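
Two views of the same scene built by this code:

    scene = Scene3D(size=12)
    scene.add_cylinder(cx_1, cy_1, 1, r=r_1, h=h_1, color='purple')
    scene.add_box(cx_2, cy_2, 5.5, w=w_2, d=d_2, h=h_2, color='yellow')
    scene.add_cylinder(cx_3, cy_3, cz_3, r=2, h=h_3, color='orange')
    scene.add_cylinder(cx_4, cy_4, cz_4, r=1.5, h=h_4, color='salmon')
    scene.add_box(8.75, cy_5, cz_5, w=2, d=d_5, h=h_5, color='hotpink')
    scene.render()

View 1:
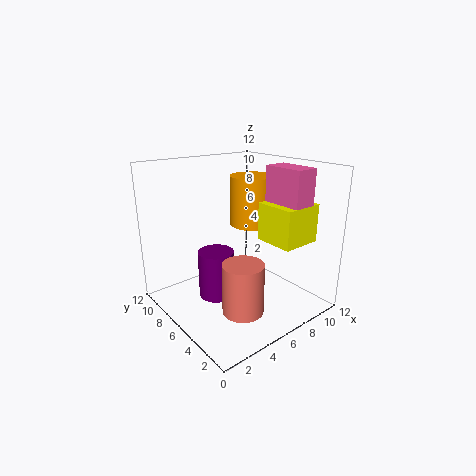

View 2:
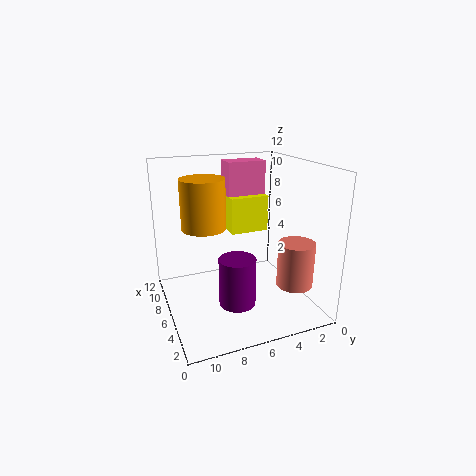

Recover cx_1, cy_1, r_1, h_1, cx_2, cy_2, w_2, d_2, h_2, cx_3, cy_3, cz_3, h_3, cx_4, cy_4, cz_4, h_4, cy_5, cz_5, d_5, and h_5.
cx_1 = 4.25, cy_1 = 6.75, r_1 = 1.5, h_1 = 4, cx_2 = 8, cy_2 = 2.25, w_2 = 3.5, d_2 = 3.5, h_2 = 3.25, cx_3 = 9.25, cy_3 = 8, cz_3 = 6, h_3 = 4.5, cx_4 = 3.25, cy_4 = 2, cz_4 = 2.25, h_4 = 3.75, cy_5 = 2.25, cz_5 = 7.5, d_5 = 3.5, h_5 = 4.25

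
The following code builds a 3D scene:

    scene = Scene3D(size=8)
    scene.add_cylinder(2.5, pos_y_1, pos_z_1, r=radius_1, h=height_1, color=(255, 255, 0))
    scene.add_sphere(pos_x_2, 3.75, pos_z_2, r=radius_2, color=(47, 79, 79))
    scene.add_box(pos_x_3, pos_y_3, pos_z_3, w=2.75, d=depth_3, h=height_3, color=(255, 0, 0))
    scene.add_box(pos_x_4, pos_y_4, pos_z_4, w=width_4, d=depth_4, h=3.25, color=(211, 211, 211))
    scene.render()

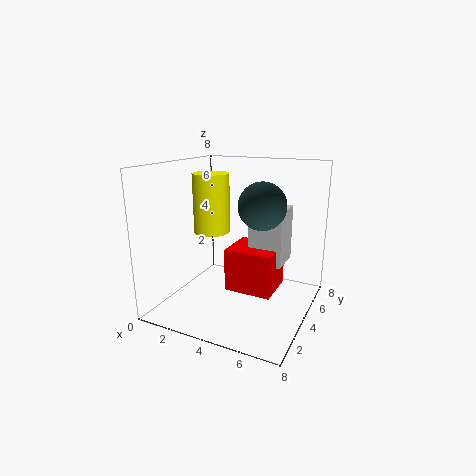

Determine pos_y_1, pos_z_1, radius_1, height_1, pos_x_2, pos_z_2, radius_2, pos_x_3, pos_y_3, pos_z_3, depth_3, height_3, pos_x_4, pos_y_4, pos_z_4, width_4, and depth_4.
pos_y_1 = 3.75, pos_z_1 = 4.25, radius_1 = 1, height_1 = 3.25, pos_x_2 = 5.5, pos_z_2 = 6, radius_2 = 1.25, pos_x_3 = 3.25, pos_y_3 = 3.75, pos_z_3 = 0.75, depth_3 = 2.5, height_3 = 2.5, pos_x_4 = 4.25, pos_y_4 = 4.75, pos_z_4 = 2.25, width_4 = 2, depth_4 = 2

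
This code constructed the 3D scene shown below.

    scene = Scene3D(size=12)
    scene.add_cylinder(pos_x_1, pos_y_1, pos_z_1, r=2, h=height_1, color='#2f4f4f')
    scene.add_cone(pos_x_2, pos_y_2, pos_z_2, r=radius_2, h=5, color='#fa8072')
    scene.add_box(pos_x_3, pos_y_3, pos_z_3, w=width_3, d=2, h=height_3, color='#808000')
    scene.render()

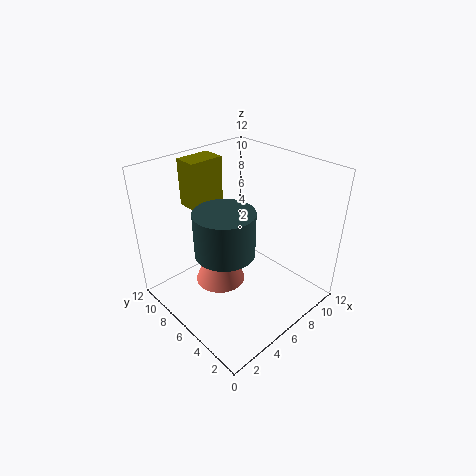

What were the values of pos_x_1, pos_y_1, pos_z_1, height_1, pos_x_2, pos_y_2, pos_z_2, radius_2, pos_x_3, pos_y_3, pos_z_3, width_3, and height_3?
pos_x_1 = 2; pos_y_1 = 3; pos_z_1 = 8; height_1 = 3; pos_x_2 = 4; pos_y_2 = 6; pos_z_2 = 3; radius_2 = 2; pos_x_3 = 4; pos_y_3 = 9; pos_z_3 = 8; width_3 = 3; height_3 = 4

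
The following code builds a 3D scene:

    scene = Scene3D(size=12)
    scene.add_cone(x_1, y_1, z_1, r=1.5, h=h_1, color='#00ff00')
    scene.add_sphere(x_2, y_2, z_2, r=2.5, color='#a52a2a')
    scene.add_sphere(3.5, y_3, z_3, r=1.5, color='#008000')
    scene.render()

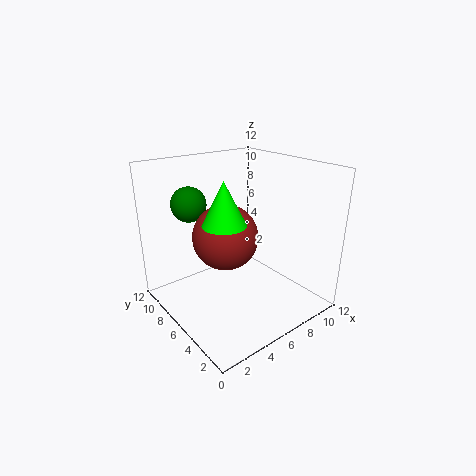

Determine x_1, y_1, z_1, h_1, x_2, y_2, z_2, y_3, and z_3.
x_1 = 2.5; y_1 = 3; z_1 = 9; h_1 = 3; x_2 = 4; y_2 = 5; z_2 = 7; y_3 = 9.5; z_3 = 8.5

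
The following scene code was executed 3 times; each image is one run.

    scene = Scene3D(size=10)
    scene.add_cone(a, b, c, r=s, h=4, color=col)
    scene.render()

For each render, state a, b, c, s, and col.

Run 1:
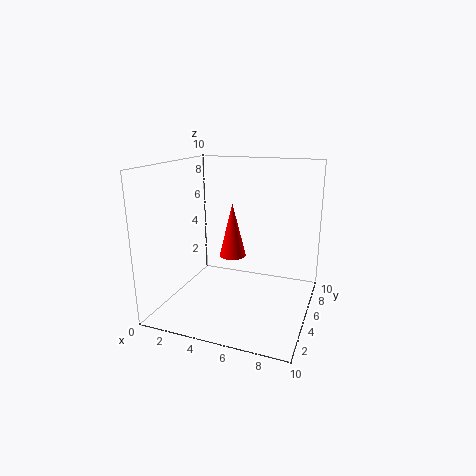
a = 4; b = 6.5; c = 3; s = 1; col = 'red'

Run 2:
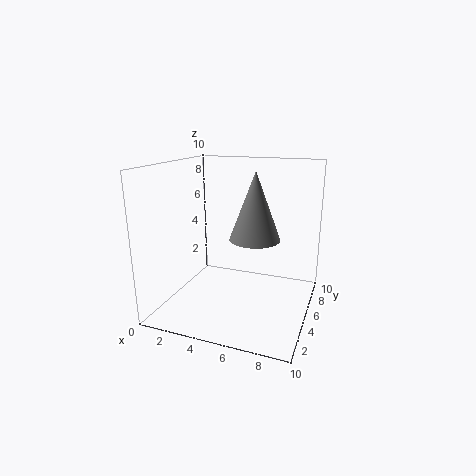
a = 7; b = 2.5; c = 6; s = 1.5; col = 'gray'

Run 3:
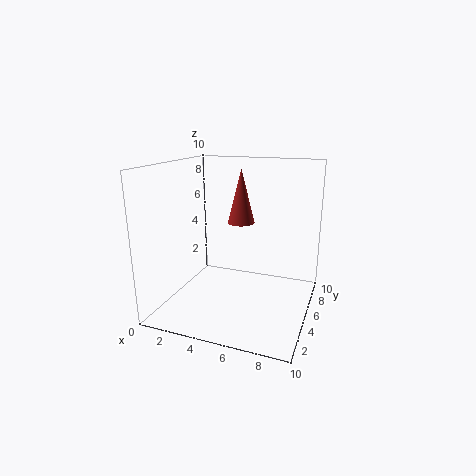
a = 4.5; b = 7; c = 5.5; s = 1; col = 'brown'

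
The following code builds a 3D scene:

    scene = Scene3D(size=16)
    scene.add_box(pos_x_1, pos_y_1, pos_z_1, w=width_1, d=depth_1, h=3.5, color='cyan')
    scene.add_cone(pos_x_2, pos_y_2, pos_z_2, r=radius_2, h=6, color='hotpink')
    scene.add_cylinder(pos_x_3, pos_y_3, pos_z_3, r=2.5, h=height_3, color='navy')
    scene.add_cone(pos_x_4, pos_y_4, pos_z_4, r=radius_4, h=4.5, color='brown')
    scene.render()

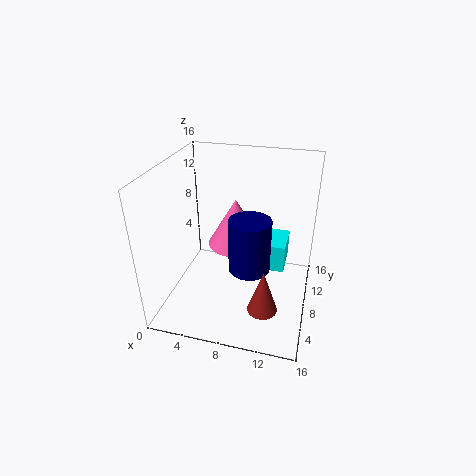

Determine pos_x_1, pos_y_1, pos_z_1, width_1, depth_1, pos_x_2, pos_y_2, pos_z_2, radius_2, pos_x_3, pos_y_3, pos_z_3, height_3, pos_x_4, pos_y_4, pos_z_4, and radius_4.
pos_x_1 = 9, pos_y_1 = 11, pos_z_1 = 2, width_1 = 4, depth_1 = 4.5, pos_x_2 = 6.5, pos_y_2 = 12.5, pos_z_2 = 4.5, radius_2 = 3.5, pos_x_3 = 9, pos_y_3 = 9.5, pos_z_3 = 3, height_3 = 6.5, pos_x_4 = 12, pos_y_4 = 2.5, pos_z_4 = 3.5, radius_4 = 1.5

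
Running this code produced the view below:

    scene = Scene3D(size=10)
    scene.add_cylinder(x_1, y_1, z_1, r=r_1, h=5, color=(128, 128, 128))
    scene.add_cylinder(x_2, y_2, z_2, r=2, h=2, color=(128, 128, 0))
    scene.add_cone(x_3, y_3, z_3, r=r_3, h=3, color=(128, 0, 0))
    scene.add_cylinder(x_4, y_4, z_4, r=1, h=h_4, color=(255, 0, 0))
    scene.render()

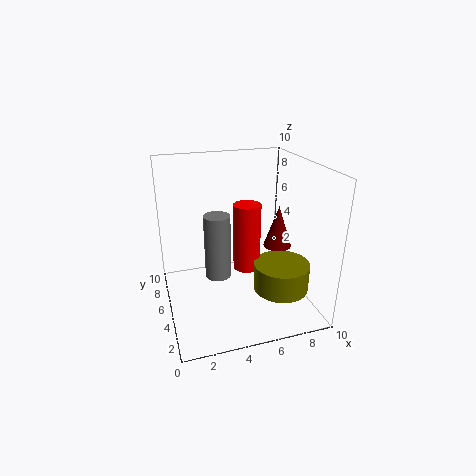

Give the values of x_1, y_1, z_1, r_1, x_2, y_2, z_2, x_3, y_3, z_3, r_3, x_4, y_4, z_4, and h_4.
x_1 = 4; y_1 = 7; z_1 = 1; r_1 = 1; x_2 = 8; y_2 = 4; z_2 = 1; x_3 = 8; y_3 = 5; z_3 = 4; r_3 = 1; x_4 = 6; y_4 = 6; z_4 = 2; h_4 = 5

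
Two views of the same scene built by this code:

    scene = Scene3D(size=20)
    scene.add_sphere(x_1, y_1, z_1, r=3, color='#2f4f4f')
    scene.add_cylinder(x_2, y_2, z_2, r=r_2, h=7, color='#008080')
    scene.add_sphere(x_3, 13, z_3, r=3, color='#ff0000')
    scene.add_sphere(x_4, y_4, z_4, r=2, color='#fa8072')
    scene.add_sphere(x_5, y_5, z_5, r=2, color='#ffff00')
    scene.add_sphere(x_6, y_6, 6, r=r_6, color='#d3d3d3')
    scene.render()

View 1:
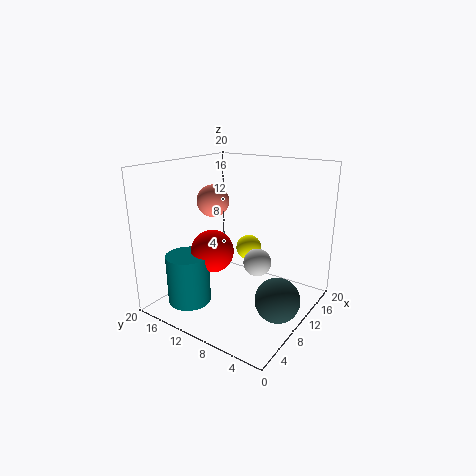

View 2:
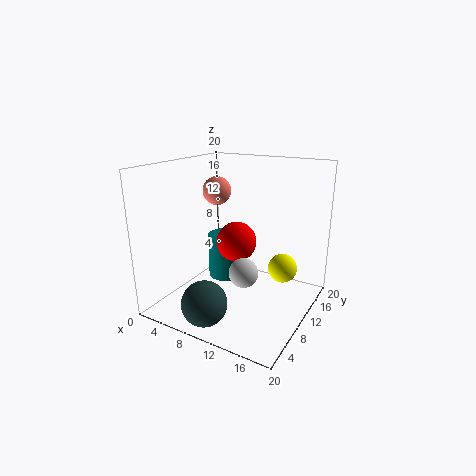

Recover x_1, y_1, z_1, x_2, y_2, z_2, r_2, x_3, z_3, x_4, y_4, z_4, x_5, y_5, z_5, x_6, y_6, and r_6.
x_1 = 9, y_1 = 3, z_1 = 3, x_2 = 5, y_2 = 15, z_2 = 1, r_2 = 3, x_3 = 8, z_3 = 8, x_4 = 6, y_4 = 11, z_4 = 16, x_5 = 16, y_5 = 12, z_5 = 6, x_6 = 12, y_6 = 8, r_6 = 2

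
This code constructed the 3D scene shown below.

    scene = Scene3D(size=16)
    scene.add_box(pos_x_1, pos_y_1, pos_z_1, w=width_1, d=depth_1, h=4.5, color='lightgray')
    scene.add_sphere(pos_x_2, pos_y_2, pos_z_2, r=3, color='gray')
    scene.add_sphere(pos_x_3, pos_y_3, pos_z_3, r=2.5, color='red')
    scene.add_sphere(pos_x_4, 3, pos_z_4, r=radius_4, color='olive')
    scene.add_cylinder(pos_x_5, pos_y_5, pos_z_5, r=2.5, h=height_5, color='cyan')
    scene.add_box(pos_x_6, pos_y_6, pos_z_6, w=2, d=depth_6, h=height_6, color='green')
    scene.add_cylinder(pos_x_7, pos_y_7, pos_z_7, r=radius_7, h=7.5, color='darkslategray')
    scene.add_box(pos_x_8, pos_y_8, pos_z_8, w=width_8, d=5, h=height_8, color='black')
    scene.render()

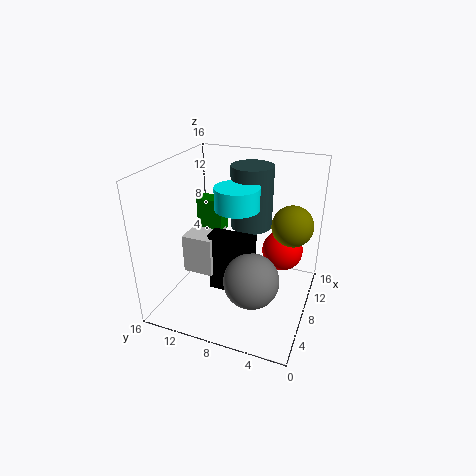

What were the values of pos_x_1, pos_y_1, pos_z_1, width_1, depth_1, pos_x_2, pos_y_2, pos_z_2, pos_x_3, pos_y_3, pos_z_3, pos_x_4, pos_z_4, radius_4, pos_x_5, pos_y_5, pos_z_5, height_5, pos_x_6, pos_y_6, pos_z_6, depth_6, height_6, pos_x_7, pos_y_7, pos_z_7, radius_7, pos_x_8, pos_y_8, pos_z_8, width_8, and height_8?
pos_x_1 = 6
pos_y_1 = 10.5
pos_z_1 = 3.5
width_1 = 4.5
depth_1 = 3.5
pos_x_2 = 5.5
pos_y_2 = 5.5
pos_z_2 = 4.5
pos_x_3 = 13
pos_y_3 = 4
pos_z_3 = 4.5
pos_x_4 = 13
pos_z_4 = 8
radius_4 = 2.5
pos_x_5 = 9
pos_y_5 = 8.5
pos_z_5 = 11
height_5 = 2.5
pos_x_6 = 9
pos_y_6 = 10.5
pos_z_6 = 7.5
depth_6 = 3
height_6 = 4
pos_x_7 = 12.5
pos_y_7 = 8
pos_z_7 = 7.5
radius_7 = 2.5
pos_x_8 = 6.5
pos_y_8 = 6
pos_z_8 = 1.5
width_8 = 2
height_8 = 7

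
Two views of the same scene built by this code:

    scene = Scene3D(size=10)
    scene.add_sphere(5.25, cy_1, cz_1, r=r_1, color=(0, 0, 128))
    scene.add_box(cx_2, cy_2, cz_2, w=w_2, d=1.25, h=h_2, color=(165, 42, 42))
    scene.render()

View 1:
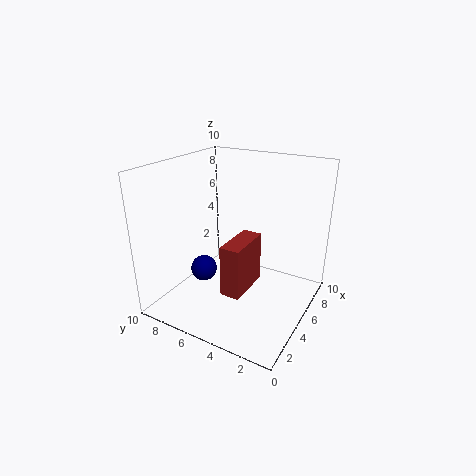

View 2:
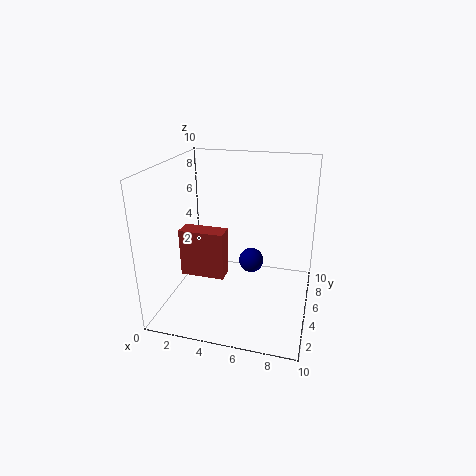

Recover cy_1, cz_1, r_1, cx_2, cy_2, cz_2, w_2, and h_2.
cy_1 = 8.25
cz_1 = 1.5
r_1 = 1
cx_2 = 1.5
cy_2 = 3
cz_2 = 2.75
w_2 = 3
h_2 = 3.25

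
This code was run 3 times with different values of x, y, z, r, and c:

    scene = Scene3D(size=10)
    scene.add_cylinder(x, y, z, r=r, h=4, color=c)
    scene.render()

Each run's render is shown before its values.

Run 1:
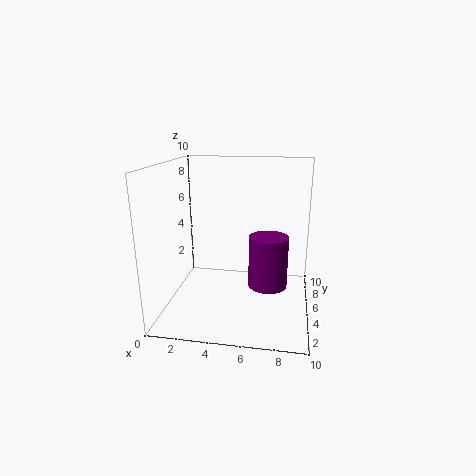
x = 7; y = 7; z = 0.5; r = 1.5; c = 'purple'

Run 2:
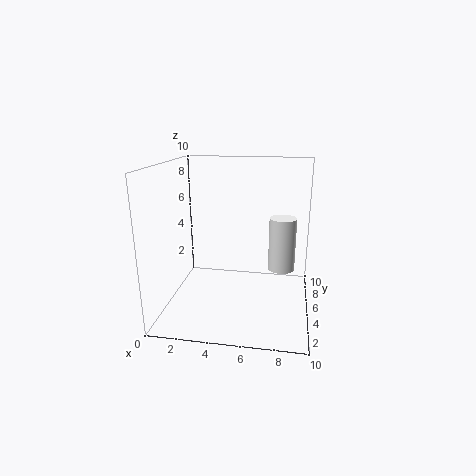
x = 8; y = 7; z = 2; r = 1; c = 'white'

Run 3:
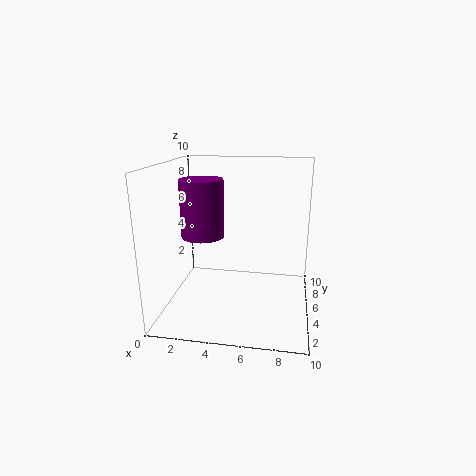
x = 2.5; y = 5; z = 5; r = 1.5; c = 'purple'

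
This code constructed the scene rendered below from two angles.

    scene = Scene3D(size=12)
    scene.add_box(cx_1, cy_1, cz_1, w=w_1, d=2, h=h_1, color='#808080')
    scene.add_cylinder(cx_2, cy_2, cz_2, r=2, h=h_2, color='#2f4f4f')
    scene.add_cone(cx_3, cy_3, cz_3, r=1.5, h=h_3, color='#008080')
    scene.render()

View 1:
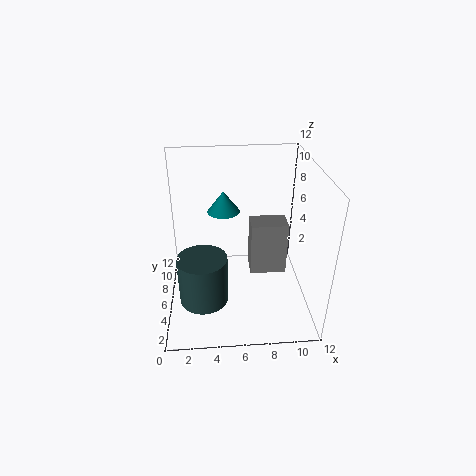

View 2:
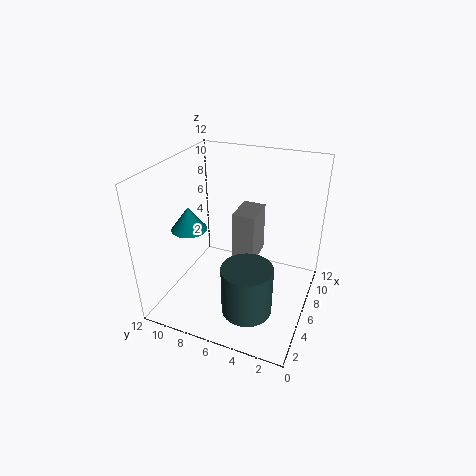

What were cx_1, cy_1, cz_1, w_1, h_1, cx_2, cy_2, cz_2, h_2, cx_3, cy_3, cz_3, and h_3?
cx_1 = 7, cy_1 = 5, cz_1 = 3, w_1 = 3, h_1 = 4.5, cx_2 = 3, cy_2 = 4, cz_2 = 1.5, h_2 = 4, cx_3 = 5, cy_3 = 10, cz_3 = 6.5, h_3 = 2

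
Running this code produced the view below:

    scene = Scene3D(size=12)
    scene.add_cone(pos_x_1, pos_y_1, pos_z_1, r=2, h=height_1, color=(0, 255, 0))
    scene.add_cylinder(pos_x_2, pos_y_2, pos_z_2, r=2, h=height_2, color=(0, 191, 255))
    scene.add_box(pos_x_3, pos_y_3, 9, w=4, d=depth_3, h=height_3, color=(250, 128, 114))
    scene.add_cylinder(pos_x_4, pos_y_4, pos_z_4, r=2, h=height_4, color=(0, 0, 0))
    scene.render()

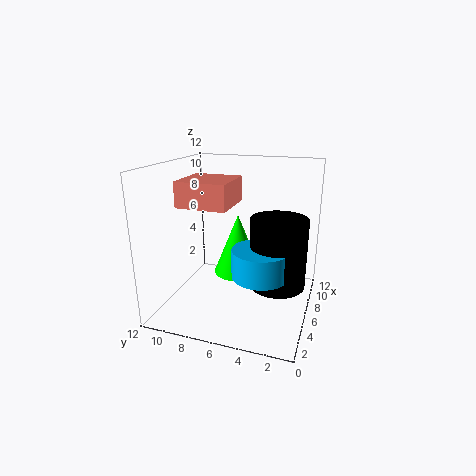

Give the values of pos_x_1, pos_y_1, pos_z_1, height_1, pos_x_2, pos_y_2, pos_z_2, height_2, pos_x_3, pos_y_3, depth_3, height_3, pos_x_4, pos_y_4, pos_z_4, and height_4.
pos_x_1 = 6, pos_y_1 = 6, pos_z_1 = 3, height_1 = 5, pos_x_2 = 2, pos_y_2 = 3, pos_z_2 = 5, height_2 = 2, pos_x_3 = 3, pos_y_3 = 6, depth_3 = 4, height_3 = 2, pos_x_4 = 3, pos_y_4 = 2, pos_z_4 = 4, height_4 = 5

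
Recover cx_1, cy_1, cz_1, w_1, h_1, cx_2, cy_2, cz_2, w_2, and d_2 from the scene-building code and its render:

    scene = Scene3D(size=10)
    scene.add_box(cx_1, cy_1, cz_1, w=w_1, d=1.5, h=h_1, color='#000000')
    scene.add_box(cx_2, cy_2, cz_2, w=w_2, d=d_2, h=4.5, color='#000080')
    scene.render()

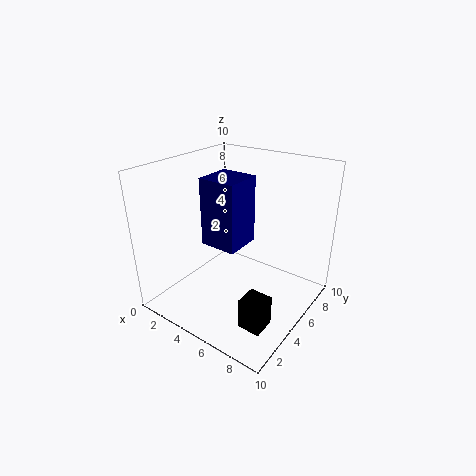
cx_1 = 7.5
cy_1 = 1.5
cz_1 = 1
w_1 = 1.5
h_1 = 2
cx_2 = 3.5
cy_2 = 3
cz_2 = 5
w_2 = 2.5
d_2 = 2.5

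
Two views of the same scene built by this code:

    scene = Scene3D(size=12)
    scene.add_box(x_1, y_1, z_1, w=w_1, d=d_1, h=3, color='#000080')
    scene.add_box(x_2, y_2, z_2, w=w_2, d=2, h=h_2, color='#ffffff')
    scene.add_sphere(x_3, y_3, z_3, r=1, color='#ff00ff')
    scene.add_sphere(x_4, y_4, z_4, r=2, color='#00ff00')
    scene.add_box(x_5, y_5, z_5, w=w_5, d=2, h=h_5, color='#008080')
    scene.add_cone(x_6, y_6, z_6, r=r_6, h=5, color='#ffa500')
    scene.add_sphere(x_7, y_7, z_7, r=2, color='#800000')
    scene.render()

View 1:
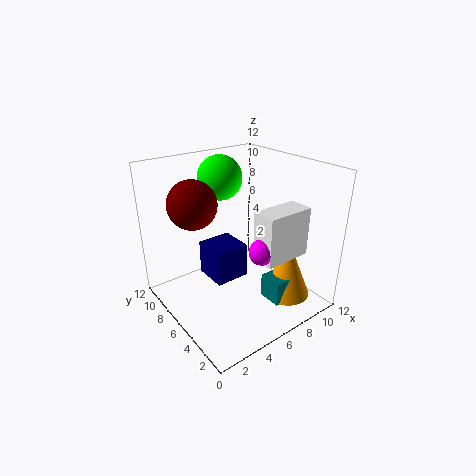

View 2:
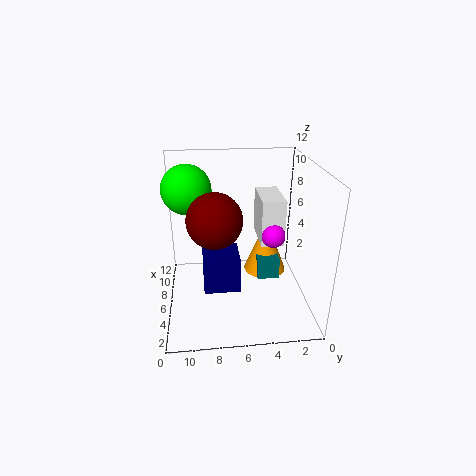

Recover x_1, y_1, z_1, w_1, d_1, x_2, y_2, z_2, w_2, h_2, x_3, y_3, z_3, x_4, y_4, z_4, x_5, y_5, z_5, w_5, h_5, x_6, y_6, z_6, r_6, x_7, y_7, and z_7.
x_1 = 4; y_1 = 6; z_1 = 2; w_1 = 3; d_1 = 3; x_2 = 6; y_2 = 2; z_2 = 5; w_2 = 4; h_2 = 4; x_3 = 6; y_3 = 3; z_3 = 6; x_4 = 7; y_4 = 10; z_4 = 10; x_5 = 7; y_5 = 2; z_5 = 1; w_5 = 2; h_5 = 2; x_6 = 9; y_6 = 3; z_6 = 1; r_6 = 2; x_7 = 3; y_7 = 8; z_7 = 9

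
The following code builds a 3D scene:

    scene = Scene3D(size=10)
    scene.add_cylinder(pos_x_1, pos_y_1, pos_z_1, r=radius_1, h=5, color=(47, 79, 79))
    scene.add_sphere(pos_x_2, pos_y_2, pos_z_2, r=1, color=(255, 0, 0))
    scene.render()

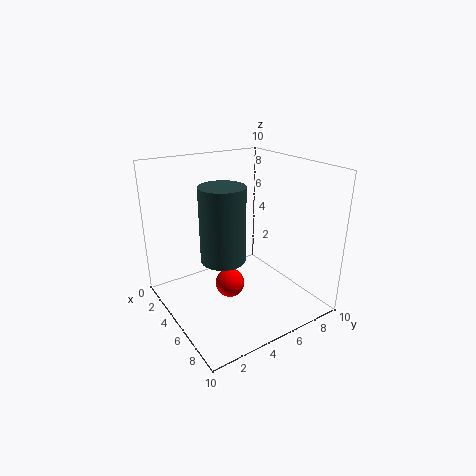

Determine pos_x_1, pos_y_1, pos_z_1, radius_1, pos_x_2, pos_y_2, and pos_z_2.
pos_x_1 = 5.5, pos_y_1 = 3.5, pos_z_1 = 4, radius_1 = 1.5, pos_x_2 = 5.5, pos_y_2 = 4, pos_z_2 = 2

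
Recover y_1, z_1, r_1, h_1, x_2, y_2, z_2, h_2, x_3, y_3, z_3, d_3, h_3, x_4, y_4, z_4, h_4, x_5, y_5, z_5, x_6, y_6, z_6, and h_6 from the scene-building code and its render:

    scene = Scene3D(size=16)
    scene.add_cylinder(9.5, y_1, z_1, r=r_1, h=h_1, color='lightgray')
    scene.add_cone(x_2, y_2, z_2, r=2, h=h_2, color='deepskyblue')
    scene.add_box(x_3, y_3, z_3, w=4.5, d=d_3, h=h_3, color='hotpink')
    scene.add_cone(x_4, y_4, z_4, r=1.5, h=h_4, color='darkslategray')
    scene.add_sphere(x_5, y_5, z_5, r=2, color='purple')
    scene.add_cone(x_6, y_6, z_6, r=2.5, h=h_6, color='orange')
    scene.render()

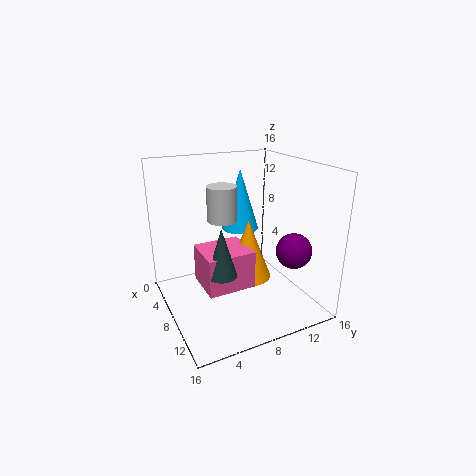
y_1 = 5.5, z_1 = 11, r_1 = 1.5, h_1 = 3.5, x_2 = 7.5, y_2 = 8.5, z_2 = 9, h_2 = 6.5, x_3 = 7.5, y_3 = 3, z_3 = 4, d_3 = 5, h_3 = 4, x_4 = 11.5, y_4 = 4.5, z_4 = 6, h_4 = 5, x_5 = 11, y_5 = 13.5, z_5 = 6.5, x_6 = 9.5, y_6 = 8.5, z_6 = 4, h_6 = 6.5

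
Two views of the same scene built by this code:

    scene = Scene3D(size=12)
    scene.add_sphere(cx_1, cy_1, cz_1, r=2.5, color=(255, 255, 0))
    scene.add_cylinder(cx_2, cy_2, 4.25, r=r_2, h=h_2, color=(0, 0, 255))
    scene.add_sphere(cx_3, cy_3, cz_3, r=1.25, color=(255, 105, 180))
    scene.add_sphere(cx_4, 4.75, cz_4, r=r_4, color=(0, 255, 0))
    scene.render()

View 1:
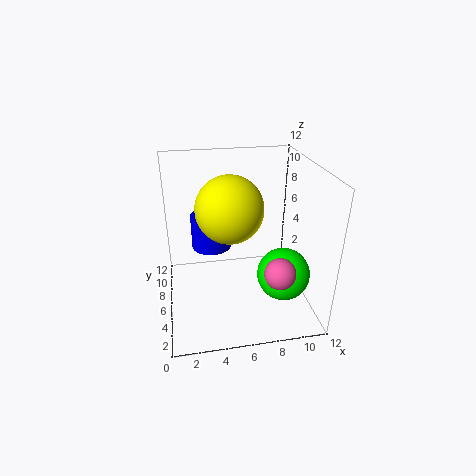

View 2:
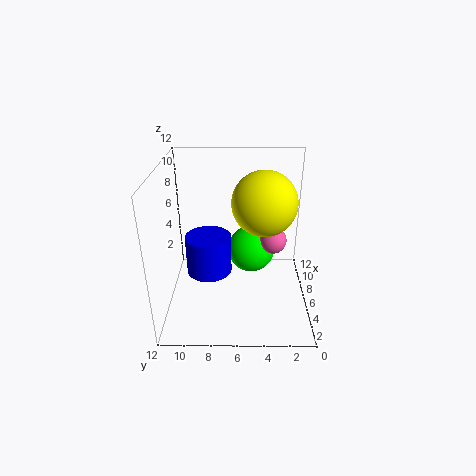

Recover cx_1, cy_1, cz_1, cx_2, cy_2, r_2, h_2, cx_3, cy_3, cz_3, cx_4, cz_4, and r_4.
cx_1 = 5
cy_1 = 4
cz_1 = 9.5
cx_2 = 4
cy_2 = 8.25
r_2 = 1.75
h_2 = 3
cx_3 = 8.75
cy_3 = 2.75
cz_3 = 4.25
cx_4 = 9.75
cz_4 = 2.75
r_4 = 2.25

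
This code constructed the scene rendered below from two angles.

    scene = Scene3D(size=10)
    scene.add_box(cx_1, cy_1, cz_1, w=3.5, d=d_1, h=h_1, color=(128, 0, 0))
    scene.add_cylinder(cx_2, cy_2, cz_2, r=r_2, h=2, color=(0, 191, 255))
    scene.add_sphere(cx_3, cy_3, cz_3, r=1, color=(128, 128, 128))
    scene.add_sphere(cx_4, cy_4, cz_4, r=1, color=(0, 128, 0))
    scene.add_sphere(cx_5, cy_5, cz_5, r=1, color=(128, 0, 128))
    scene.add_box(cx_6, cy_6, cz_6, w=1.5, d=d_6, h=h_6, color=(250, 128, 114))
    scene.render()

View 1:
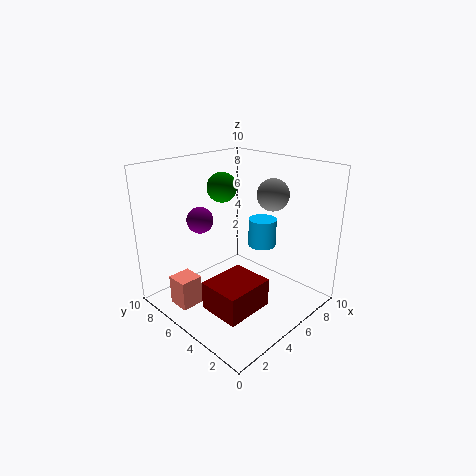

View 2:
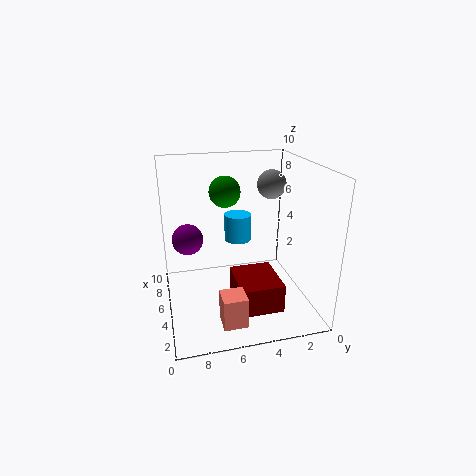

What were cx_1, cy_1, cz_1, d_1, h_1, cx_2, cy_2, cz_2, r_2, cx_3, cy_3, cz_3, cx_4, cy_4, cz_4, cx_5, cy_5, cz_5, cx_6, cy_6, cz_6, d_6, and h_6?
cx_1 = 2
cy_1 = 2.5
cz_1 = 0.5
d_1 = 3
h_1 = 2
cx_2 = 7
cy_2 = 4.5
cz_2 = 4
r_2 = 1
cx_3 = 5.5
cy_3 = 2.5
cz_3 = 8.5
cx_4 = 4.5
cy_4 = 6
cz_4 = 8.5
cx_5 = 4.5
cy_5 = 8.5
cz_5 = 5.5
cx_6 = 0.5
cy_6 = 5.5
cz_6 = 1
d_6 = 1.5
h_6 = 2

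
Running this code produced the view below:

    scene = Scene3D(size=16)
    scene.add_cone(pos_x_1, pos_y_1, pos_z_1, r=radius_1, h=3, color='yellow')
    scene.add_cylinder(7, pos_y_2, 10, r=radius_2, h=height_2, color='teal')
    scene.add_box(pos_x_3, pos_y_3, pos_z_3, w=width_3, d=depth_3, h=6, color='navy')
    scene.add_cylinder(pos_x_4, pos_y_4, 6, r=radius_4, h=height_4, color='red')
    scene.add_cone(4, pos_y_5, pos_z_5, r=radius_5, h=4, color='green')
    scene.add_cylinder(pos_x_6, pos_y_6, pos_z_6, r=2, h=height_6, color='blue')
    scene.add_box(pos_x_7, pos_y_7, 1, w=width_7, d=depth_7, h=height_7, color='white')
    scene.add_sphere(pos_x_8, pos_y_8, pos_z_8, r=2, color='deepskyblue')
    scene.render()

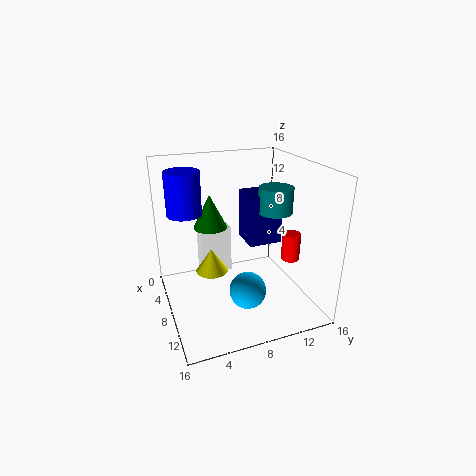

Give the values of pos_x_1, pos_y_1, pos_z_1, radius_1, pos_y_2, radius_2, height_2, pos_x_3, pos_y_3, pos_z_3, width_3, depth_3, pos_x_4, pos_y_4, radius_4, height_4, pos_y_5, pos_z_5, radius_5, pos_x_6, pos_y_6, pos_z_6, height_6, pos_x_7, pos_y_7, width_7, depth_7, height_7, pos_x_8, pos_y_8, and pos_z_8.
pos_x_1 = 4; pos_y_1 = 6; pos_z_1 = 2; radius_1 = 2; pos_y_2 = 13; radius_2 = 2; height_2 = 3; pos_x_3 = 3; pos_y_3 = 10; pos_z_3 = 6; width_3 = 4; depth_3 = 4; pos_x_4 = 11; pos_y_4 = 13; radius_4 = 1; height_4 = 3; pos_y_5 = 6; pos_z_5 = 8; radius_5 = 2; pos_x_6 = 4; pos_y_6 = 3; pos_z_6 = 10; height_6 = 5; pos_x_7 = 1; pos_y_7 = 5; width_7 = 2; depth_7 = 4; height_7 = 6; pos_x_8 = 11; pos_y_8 = 8; pos_z_8 = 3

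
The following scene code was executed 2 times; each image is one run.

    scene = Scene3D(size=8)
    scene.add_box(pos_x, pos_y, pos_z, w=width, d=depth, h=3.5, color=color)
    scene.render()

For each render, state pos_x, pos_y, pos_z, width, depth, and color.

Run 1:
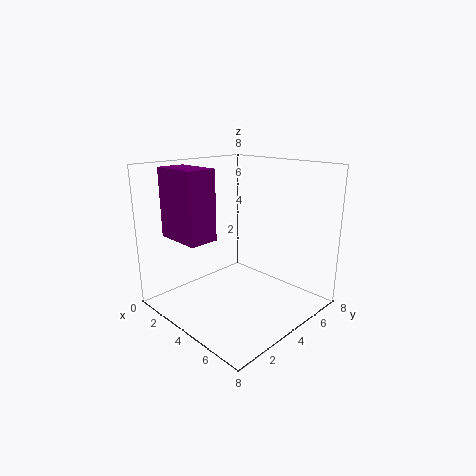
pos_x = 2; pos_y = 0.5; pos_z = 4.5; width = 2.5; depth = 1.5; color = 'purple'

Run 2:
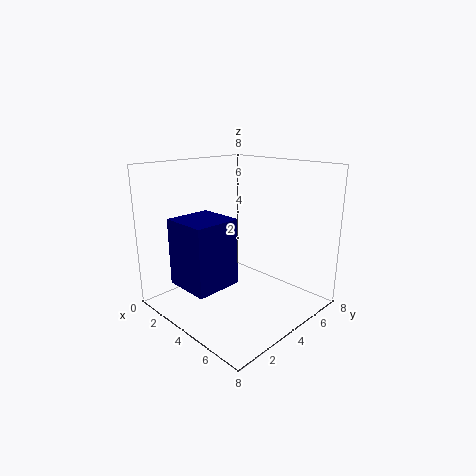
pos_x = 2.5; pos_y = 0.5; pos_z = 2; width = 2.5; depth = 2.5; color = 'navy'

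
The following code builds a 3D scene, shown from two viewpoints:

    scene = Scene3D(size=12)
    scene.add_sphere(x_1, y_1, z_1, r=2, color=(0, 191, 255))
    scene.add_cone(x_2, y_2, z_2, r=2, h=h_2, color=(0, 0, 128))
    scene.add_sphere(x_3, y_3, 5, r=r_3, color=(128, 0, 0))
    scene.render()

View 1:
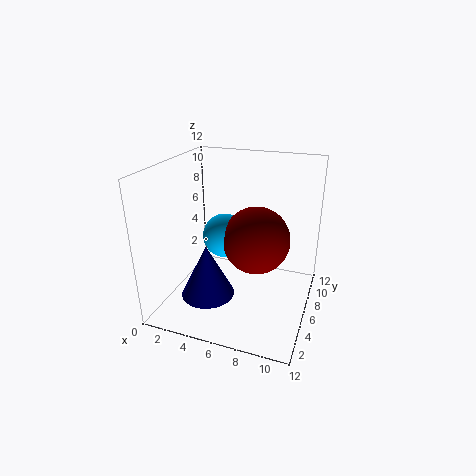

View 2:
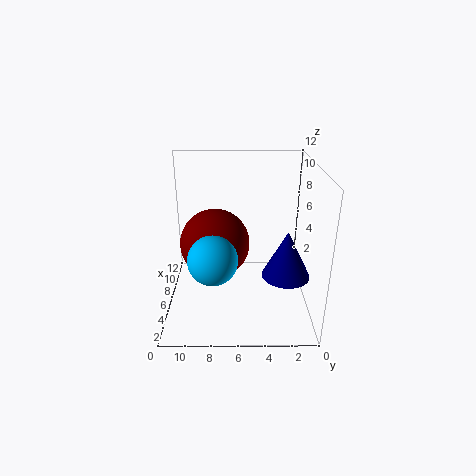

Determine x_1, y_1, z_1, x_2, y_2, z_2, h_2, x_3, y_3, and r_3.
x_1 = 4, y_1 = 8, z_1 = 5, x_2 = 5, y_2 = 2, z_2 = 3, h_2 = 4, x_3 = 7, y_3 = 8, r_3 = 3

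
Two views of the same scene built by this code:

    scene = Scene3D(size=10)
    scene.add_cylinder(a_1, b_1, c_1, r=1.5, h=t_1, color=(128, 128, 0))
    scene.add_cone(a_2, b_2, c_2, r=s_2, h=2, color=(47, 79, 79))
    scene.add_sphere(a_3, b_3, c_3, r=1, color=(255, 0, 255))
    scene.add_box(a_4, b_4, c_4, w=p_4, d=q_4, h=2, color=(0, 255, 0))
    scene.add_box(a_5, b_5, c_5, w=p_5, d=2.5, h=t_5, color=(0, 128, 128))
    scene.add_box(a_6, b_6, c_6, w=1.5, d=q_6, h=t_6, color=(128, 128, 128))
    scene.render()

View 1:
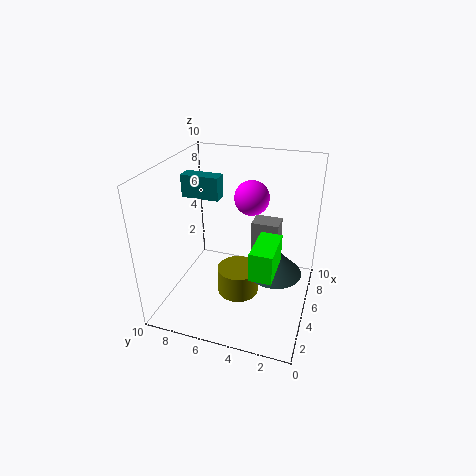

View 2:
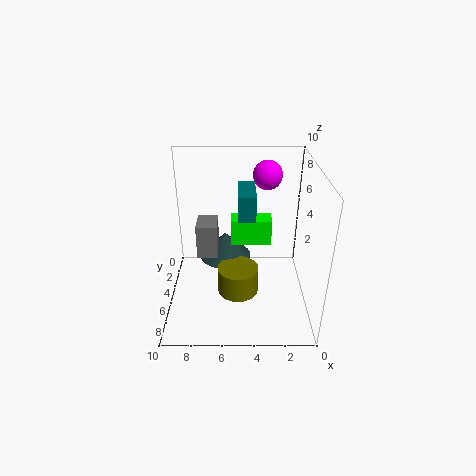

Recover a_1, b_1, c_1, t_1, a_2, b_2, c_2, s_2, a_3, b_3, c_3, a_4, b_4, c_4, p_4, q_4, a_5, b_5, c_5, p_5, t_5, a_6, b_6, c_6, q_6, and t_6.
a_1 = 5
b_1 = 5
c_1 = 0.5
t_1 = 2
a_2 = 6
b_2 = 2.5
c_2 = 2
s_2 = 2
a_3 = 3
b_3 = 3.5
c_3 = 9
a_4 = 2.5
b_4 = 2
c_4 = 3.5
p_4 = 3
q_4 = 1.5
a_5 = 4
b_5 = 6
c_5 = 8
p_5 = 1
t_5 = 1.5
a_6 = 6.5
b_6 = 2.5
c_6 = 3
q_6 = 2
t_6 = 2.5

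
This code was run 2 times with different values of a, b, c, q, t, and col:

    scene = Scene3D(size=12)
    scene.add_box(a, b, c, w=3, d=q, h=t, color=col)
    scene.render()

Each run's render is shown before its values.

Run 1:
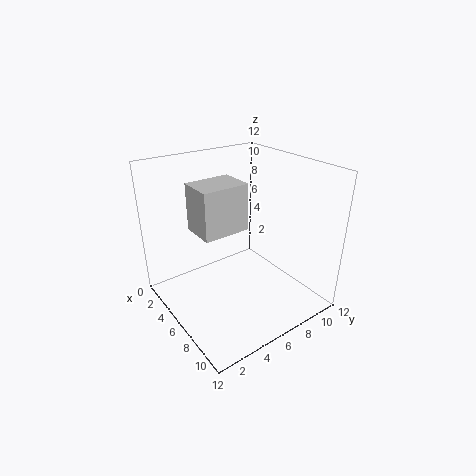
a = 3; b = 3; c = 6.5; q = 4; t = 4; col = 'lightgray'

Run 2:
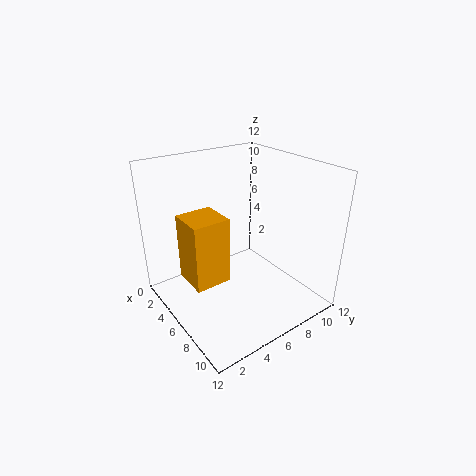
a = 4; b = 1.5; c = 3; q = 3; t = 5.5; col = 'orange'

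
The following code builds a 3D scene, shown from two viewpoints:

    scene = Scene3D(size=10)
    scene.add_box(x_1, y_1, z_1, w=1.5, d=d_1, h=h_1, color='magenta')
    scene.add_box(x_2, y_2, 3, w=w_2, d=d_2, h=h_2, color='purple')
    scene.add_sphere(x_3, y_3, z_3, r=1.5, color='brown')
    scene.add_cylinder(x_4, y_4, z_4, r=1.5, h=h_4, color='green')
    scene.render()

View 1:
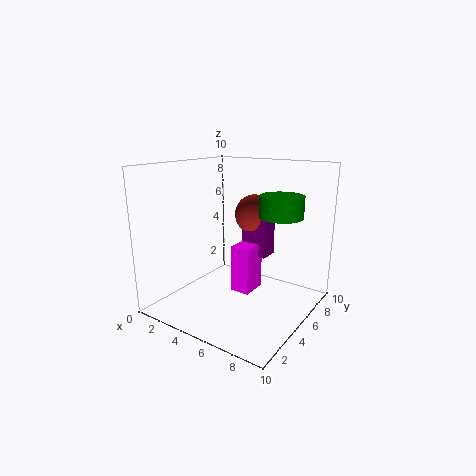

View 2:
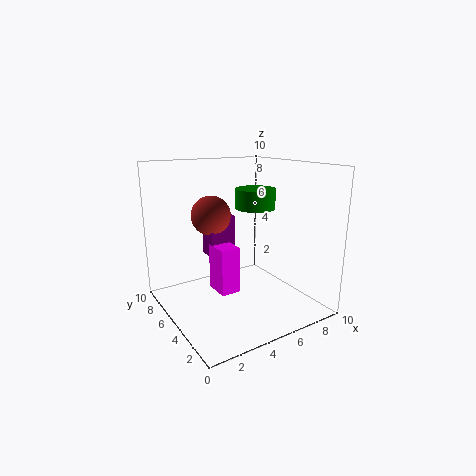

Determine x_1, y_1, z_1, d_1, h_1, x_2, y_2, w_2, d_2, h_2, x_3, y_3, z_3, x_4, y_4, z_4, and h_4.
x_1 = 4
y_1 = 5.5
z_1 = 0.5
d_1 = 2
h_1 = 3.5
x_2 = 4
y_2 = 7
w_2 = 2
d_2 = 1.5
h_2 = 3
x_3 = 4.5
y_3 = 8
z_3 = 6
x_4 = 7.5
y_4 = 6.5
z_4 = 6.5
h_4 = 1.5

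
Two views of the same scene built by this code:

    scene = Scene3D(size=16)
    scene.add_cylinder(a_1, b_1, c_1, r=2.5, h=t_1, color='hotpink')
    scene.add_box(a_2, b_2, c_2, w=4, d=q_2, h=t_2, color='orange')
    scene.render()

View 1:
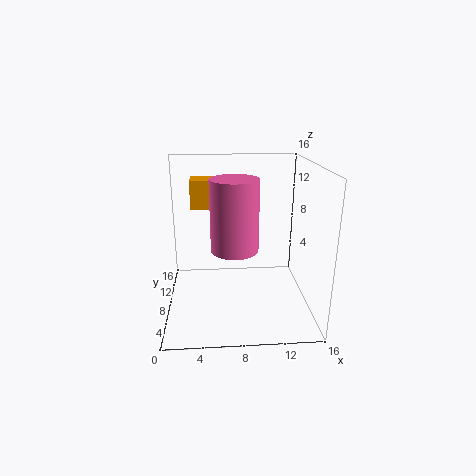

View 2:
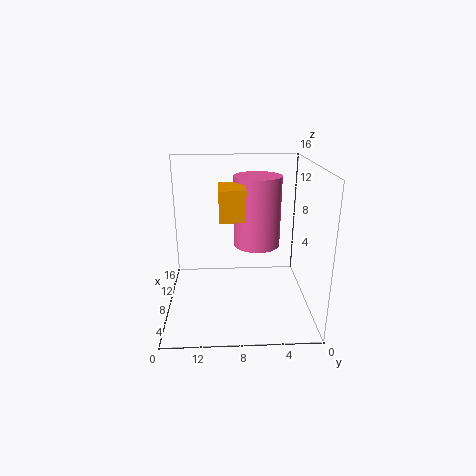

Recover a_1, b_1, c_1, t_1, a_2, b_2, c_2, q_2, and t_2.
a_1 = 7.5; b_1 = 6; c_1 = 7.5; t_1 = 7.5; a_2 = 3; b_2 = 7.5; c_2 = 11.5; q_2 = 2.5; t_2 = 3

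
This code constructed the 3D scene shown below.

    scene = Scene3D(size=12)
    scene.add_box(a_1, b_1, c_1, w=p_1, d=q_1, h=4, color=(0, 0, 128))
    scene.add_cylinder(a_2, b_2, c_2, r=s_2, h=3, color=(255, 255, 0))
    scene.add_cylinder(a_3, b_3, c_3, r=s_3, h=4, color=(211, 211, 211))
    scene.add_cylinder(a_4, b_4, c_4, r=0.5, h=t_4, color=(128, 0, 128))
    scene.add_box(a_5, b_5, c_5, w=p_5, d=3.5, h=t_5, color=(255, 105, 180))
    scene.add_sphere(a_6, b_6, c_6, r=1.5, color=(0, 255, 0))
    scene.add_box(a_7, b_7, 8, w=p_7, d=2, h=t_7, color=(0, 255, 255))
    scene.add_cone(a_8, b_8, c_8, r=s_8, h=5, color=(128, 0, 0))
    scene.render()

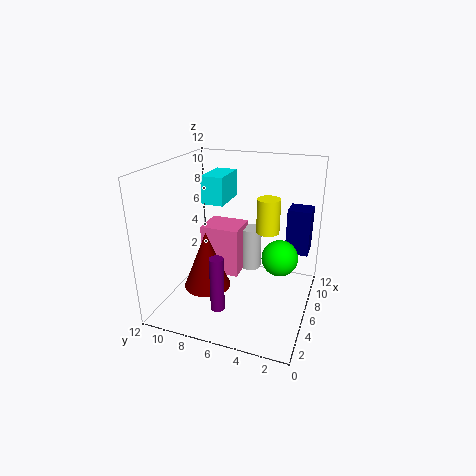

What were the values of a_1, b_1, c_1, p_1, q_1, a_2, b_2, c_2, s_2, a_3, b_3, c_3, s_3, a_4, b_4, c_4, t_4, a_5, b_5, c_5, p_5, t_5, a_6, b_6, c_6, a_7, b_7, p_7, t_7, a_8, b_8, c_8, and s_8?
a_1 = 8.5
b_1 = 0.5
c_1 = 4
p_1 = 2
q_1 = 2
a_2 = 8
b_2 = 4
c_2 = 6
s_2 = 1
a_3 = 9.5
b_3 = 6
c_3 = 1.5
s_3 = 1
a_4 = 0.5
b_4 = 5.5
c_4 = 3
t_4 = 4
a_5 = 7
b_5 = 6.5
c_5 = 1.5
p_5 = 3
t_5 = 4.5
a_6 = 6.5
b_6 = 2.5
c_6 = 4.5
a_7 = 7.5
b_7 = 8
p_7 = 3.5
t_7 = 2.5
a_8 = 5
b_8 = 8.5
c_8 = 1.5
s_8 = 2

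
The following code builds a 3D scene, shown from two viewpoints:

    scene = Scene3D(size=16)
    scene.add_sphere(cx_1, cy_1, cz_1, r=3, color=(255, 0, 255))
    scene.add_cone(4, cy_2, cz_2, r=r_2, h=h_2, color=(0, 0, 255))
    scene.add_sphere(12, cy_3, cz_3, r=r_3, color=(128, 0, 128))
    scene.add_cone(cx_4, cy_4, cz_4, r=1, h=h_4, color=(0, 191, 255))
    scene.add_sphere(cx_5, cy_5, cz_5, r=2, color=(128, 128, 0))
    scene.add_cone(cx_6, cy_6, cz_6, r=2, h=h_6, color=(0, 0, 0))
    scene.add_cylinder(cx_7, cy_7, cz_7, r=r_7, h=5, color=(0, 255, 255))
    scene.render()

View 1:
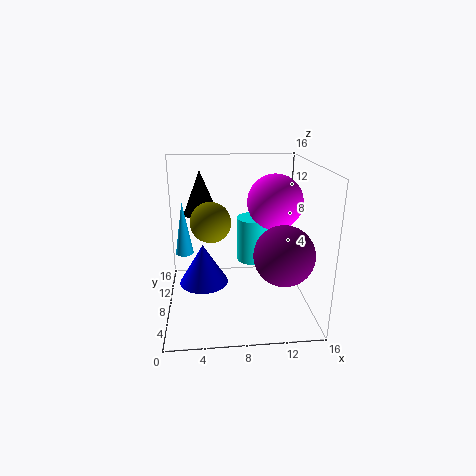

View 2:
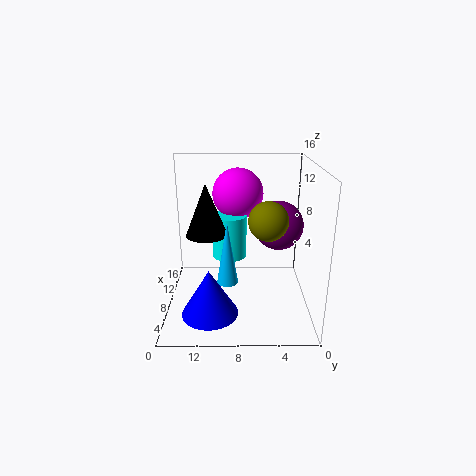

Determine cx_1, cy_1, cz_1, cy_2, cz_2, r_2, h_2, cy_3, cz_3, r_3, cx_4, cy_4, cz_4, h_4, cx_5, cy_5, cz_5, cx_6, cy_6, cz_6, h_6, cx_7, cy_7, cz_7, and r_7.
cx_1 = 12, cy_1 = 8, cz_1 = 12, cy_2 = 11, cz_2 = 1, r_2 = 3, h_2 = 5, cy_3 = 3, cz_3 = 8, r_3 = 3, cx_4 = 2, cy_4 = 9, cz_4 = 6, h_4 = 6, cx_5 = 5, cy_5 = 5, cz_5 = 11, cx_6 = 4, cy_6 = 11, cz_6 = 10, h_6 = 5, cx_7 = 10, cy_7 = 9, cz_7 = 5, r_7 = 2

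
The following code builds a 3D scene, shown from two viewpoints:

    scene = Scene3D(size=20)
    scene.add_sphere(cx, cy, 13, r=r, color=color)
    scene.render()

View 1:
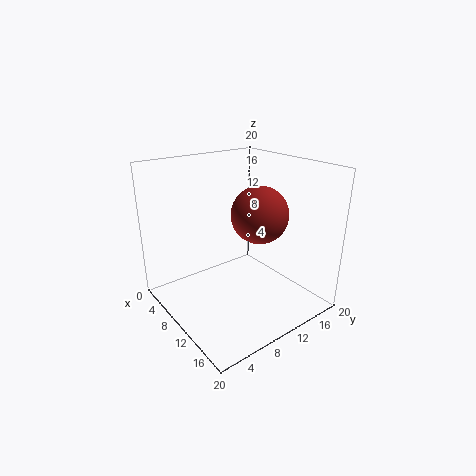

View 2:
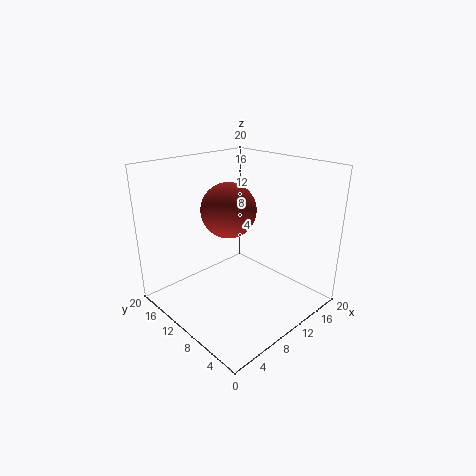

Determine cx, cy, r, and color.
cx = 11
cy = 13
r = 4
color = 'brown'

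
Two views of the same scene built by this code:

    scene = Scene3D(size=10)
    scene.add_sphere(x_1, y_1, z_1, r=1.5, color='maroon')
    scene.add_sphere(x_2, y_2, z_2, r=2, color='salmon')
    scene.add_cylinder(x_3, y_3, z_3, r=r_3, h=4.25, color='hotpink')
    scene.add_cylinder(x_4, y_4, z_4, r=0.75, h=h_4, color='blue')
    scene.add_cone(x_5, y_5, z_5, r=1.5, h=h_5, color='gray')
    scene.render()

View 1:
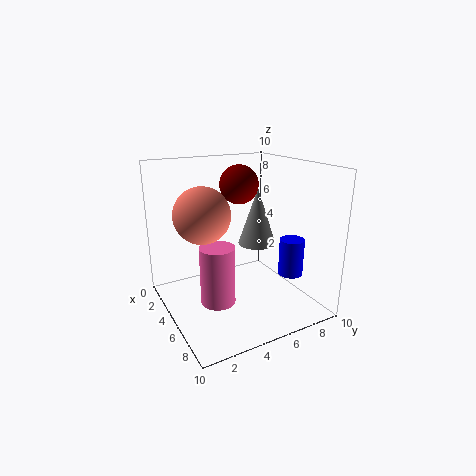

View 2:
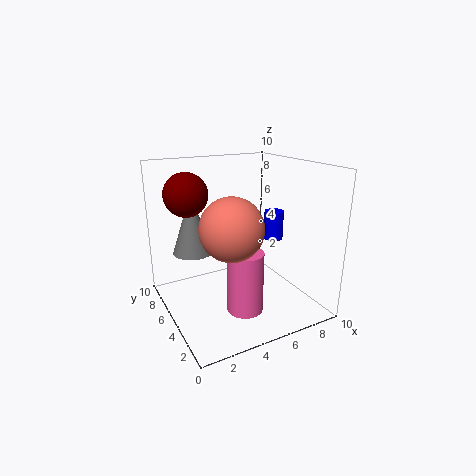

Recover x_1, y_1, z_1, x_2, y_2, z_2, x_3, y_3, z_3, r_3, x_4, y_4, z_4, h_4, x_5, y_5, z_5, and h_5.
x_1 = 2, y_1 = 6.75, z_1 = 8, x_2 = 3.5, y_2 = 3, z_2 = 6.5, x_3 = 4.75, y_3 = 3.5, z_3 = 0.25, r_3 = 1.25, x_4 = 9, y_4 = 6.5, z_4 = 3.75, h_4 = 2.25, x_5 = 2.75, y_5 = 8, z_5 = 3.25, h_5 = 4.5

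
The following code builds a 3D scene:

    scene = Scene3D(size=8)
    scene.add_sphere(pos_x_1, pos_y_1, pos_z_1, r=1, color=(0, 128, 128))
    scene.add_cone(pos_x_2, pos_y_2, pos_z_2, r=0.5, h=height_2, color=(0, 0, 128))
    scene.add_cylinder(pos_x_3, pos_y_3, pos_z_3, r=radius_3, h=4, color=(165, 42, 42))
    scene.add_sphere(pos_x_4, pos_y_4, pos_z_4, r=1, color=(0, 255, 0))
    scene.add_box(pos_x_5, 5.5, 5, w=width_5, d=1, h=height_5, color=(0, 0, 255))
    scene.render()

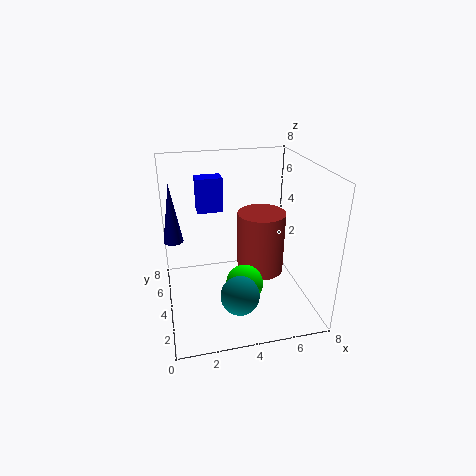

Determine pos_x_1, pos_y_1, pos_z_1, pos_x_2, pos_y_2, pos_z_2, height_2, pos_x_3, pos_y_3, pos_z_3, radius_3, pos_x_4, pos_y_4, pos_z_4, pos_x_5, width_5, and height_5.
pos_x_1 = 3.5, pos_y_1 = 1.5, pos_z_1 = 2, pos_x_2 = 0.5, pos_y_2 = 3.5, pos_z_2 = 4.5, height_2 = 3, pos_x_3 = 6, pos_y_3 = 6, pos_z_3 = 0.5, radius_3 = 1.5, pos_x_4 = 4, pos_y_4 = 2.5, pos_z_4 = 2, pos_x_5 = 2, width_5 = 1.5, height_5 = 2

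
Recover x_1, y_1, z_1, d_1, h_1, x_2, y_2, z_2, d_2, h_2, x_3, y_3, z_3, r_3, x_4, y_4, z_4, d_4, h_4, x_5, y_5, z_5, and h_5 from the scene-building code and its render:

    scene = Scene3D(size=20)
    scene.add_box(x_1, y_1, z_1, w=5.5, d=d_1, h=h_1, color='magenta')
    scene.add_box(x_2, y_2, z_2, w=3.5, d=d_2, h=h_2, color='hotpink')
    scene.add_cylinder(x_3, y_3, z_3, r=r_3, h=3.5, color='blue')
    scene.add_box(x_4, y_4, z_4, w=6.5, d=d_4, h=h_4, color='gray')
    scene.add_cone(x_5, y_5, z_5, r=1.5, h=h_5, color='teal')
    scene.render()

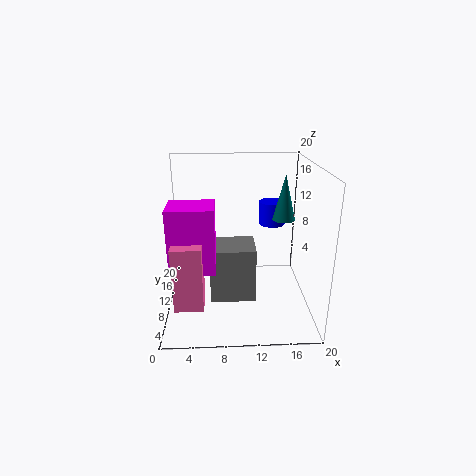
x_1 = 1.5; y_1 = 2.5; z_1 = 8.5; d_1 = 4.5; h_1 = 8; x_2 = 2; y_2 = 1; z_2 = 4.5; d_2 = 3.5; h_2 = 8; x_3 = 15.5; y_3 = 15.5; z_3 = 10; r_3 = 2; x_4 = 6; y_4 = 8.5; z_4 = 0.5; d_4 = 5.5; h_4 = 8; x_5 = 16; y_5 = 9; z_5 = 13; h_5 = 6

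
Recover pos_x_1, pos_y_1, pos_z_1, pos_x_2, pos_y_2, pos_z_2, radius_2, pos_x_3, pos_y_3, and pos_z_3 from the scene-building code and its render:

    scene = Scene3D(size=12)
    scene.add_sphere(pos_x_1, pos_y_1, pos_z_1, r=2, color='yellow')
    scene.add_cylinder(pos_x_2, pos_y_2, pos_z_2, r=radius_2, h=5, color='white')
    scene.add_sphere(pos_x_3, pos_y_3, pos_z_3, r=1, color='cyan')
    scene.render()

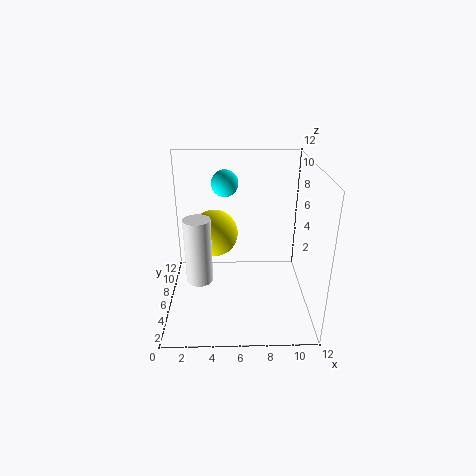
pos_x_1 = 4, pos_y_1 = 7, pos_z_1 = 6, pos_x_2 = 3, pos_y_2 = 3, pos_z_2 = 4, radius_2 = 1, pos_x_3 = 5, pos_y_3 = 5, pos_z_3 = 11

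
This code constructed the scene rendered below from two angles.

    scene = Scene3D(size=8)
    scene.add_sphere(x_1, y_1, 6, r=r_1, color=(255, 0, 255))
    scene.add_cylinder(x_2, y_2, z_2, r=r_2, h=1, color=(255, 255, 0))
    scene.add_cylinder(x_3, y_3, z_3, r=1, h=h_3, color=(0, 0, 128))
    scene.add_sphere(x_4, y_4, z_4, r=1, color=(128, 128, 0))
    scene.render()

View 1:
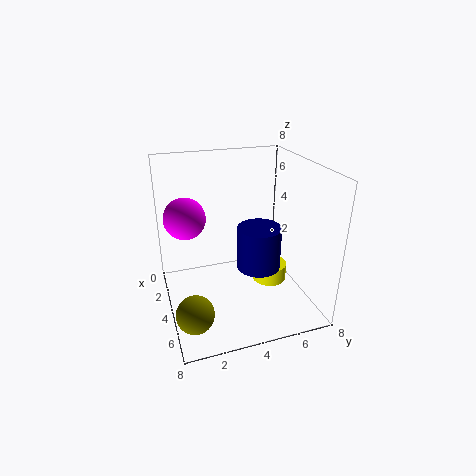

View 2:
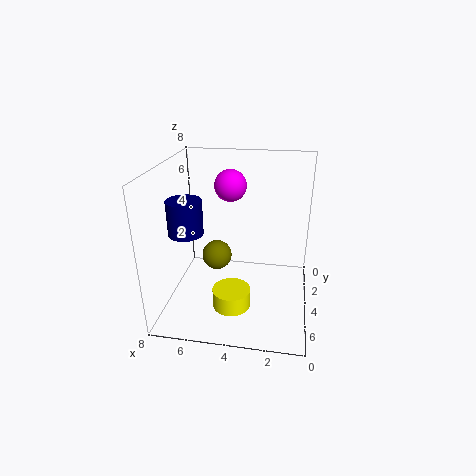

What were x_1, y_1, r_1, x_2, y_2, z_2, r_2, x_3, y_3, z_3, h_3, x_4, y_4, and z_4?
x_1 = 5
y_1 = 1
r_1 = 1
x_2 = 4
y_2 = 6
z_2 = 1
r_2 = 1
x_3 = 7
y_3 = 4
z_3 = 4
h_3 = 2
x_4 = 6
y_4 = 1
z_4 = 1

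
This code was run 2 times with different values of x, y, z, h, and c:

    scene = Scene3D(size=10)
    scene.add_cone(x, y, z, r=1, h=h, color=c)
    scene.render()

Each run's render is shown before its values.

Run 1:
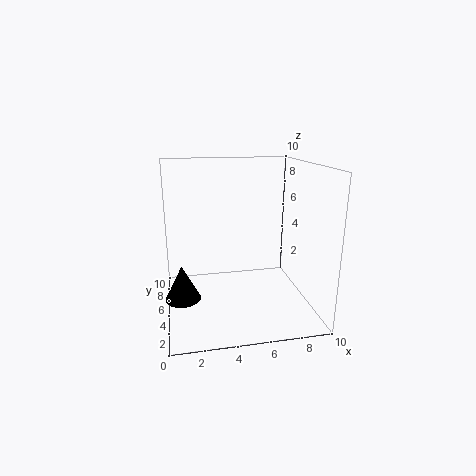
x = 1; y = 1; z = 3; h = 2; c = 'black'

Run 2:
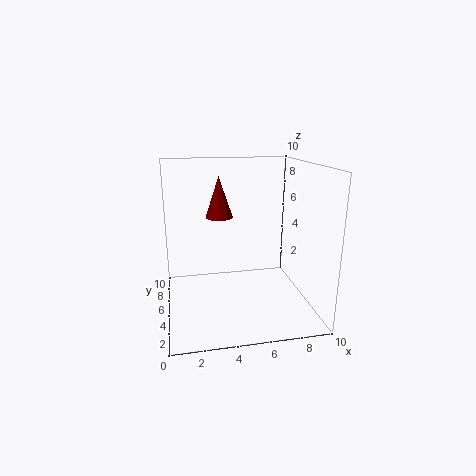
x = 4; y = 7; z = 6; h = 3; c = 'maroon'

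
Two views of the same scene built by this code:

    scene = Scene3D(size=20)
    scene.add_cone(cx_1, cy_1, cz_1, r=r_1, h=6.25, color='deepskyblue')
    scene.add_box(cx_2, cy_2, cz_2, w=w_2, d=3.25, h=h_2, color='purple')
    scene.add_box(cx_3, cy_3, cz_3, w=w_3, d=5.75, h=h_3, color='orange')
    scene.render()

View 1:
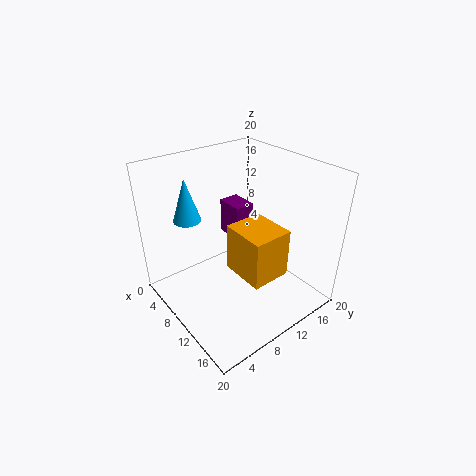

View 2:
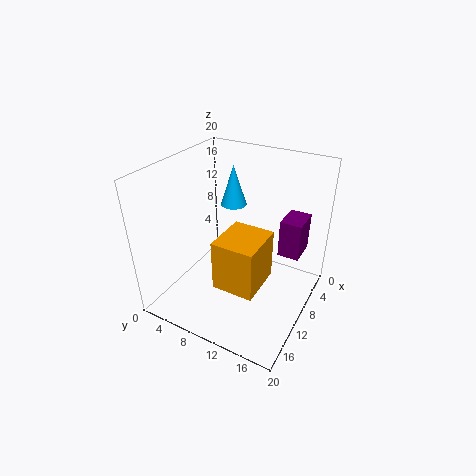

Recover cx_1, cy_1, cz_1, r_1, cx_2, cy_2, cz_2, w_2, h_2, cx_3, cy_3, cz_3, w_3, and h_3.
cx_1 = 3.75
cy_1 = 5.75
cz_1 = 11.5
r_1 = 2
cx_2 = 0.25
cy_2 = 14
cz_2 = 5.25
w_2 = 4.5
h_2 = 5.75
cx_3 = 8.75
cy_3 = 9
cz_3 = 4.75
w_3 = 6.5
h_3 = 7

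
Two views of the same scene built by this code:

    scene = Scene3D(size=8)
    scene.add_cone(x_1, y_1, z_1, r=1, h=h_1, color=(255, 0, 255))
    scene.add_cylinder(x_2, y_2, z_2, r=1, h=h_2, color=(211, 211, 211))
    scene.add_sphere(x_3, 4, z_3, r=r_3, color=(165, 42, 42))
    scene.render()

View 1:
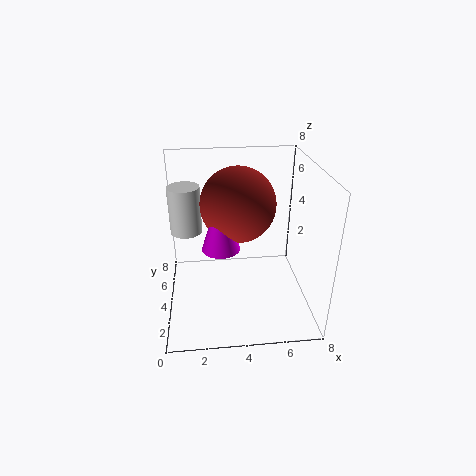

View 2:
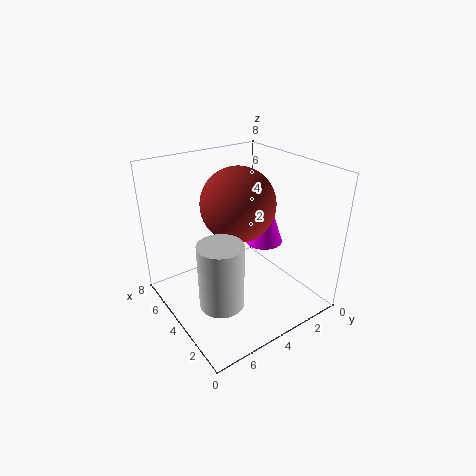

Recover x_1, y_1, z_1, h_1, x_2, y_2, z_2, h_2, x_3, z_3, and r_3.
x_1 = 3, y_1 = 3, z_1 = 4, h_1 = 3, x_2 = 1, y_2 = 7, z_2 = 3, h_2 = 3, x_3 = 4, z_3 = 6, r_3 = 2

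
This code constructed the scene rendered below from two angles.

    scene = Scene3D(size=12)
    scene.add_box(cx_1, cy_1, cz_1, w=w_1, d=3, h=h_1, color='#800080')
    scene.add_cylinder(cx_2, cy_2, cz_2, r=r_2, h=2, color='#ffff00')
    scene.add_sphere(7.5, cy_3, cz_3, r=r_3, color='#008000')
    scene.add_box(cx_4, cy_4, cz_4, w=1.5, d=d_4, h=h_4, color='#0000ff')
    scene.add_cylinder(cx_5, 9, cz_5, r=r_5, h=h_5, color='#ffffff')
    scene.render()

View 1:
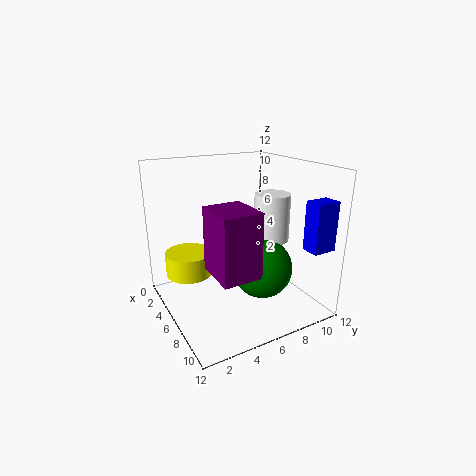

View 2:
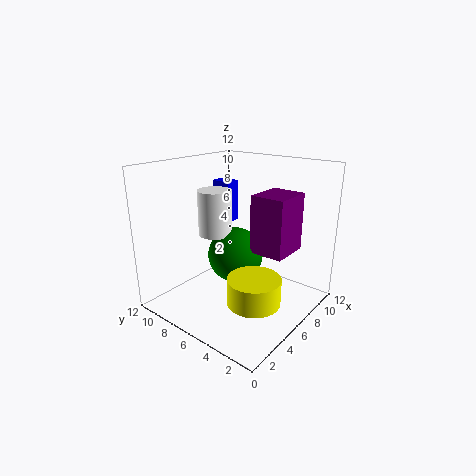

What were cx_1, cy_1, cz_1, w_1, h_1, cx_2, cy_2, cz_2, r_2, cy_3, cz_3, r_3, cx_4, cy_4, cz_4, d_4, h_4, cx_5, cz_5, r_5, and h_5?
cx_1 = 7
cy_1 = 2.5
cz_1 = 4.5
w_1 = 3.5
h_1 = 5
cx_2 = 3.5
cy_2 = 2.5
cz_2 = 2.5
r_2 = 2
cy_3 = 7.5
cz_3 = 3.5
r_3 = 2.5
cx_4 = 9.5
cy_4 = 10
cz_4 = 5.5
d_4 = 2
h_4 = 4
cx_5 = 6.5
cz_5 = 5.5
r_5 = 1.5
h_5 = 4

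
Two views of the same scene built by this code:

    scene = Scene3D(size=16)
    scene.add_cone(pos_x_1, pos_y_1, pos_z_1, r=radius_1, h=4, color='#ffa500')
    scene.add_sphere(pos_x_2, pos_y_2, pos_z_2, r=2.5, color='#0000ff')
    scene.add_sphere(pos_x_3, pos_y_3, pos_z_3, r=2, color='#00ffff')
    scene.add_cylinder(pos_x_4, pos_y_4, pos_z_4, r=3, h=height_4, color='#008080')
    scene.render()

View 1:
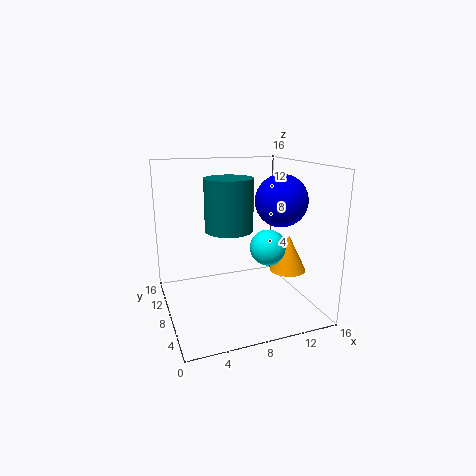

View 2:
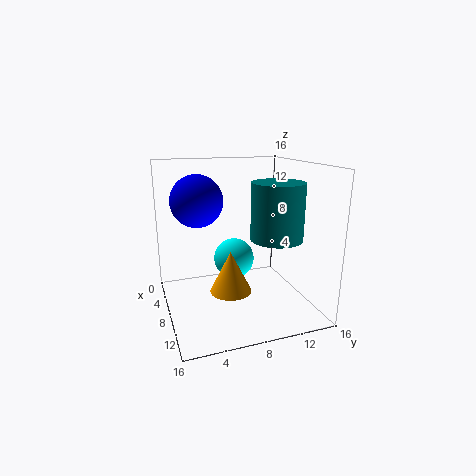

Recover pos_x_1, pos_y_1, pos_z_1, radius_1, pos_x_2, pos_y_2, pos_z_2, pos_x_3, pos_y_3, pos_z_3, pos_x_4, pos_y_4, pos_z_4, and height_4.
pos_x_1 = 13; pos_y_1 = 5.5; pos_z_1 = 4.5; radius_1 = 2; pos_x_2 = 10.5; pos_y_2 = 3; pos_z_2 = 13; pos_x_3 = 11; pos_y_3 = 6.5; pos_z_3 = 7; pos_x_4 = 8.5; pos_y_4 = 12.5; pos_z_4 = 7.5; height_4 = 6.5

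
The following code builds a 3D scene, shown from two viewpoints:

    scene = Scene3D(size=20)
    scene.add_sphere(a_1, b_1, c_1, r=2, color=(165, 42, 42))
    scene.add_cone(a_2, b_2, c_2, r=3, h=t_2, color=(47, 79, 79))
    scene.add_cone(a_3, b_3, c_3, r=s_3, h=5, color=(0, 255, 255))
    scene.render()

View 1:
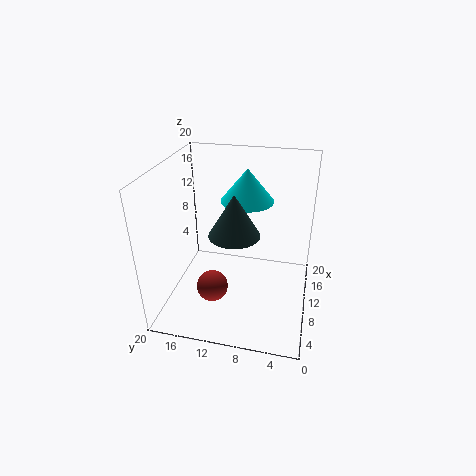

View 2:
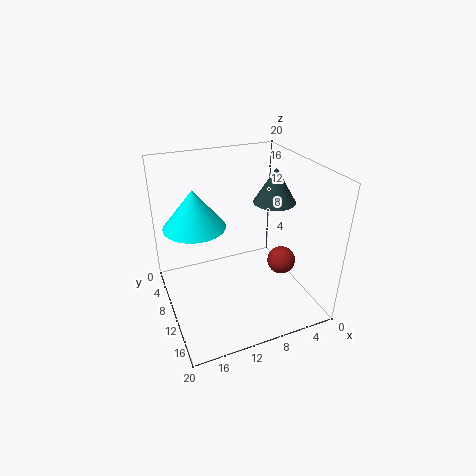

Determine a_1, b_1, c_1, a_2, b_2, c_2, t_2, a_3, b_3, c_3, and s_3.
a_1 = 4; b_1 = 12; c_1 = 6; a_2 = 4; b_2 = 9; c_2 = 14; t_2 = 5; a_3 = 16; b_3 = 10; c_3 = 13; s_3 = 4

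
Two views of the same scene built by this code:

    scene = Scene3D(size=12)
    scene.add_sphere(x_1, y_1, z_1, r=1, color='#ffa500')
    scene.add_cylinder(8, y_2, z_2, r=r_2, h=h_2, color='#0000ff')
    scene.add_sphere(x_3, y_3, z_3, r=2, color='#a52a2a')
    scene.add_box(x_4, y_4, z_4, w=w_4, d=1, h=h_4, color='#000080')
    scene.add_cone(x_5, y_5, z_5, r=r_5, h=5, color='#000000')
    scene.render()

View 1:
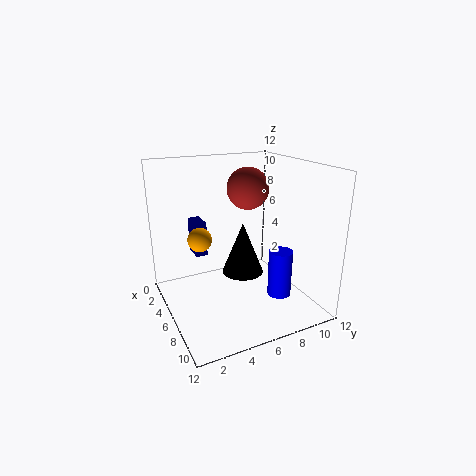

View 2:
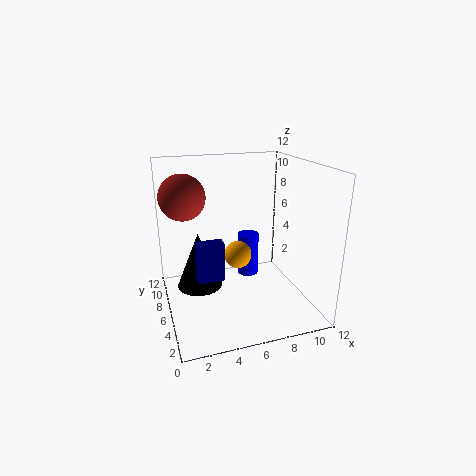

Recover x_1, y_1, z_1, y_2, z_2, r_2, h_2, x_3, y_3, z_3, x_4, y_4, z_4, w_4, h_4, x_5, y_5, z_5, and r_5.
x_1 = 5
y_1 = 3
z_1 = 6
y_2 = 9
z_2 = 1
r_2 = 1
h_2 = 4
x_3 = 2
y_3 = 9
z_3 = 9
x_4 = 2
y_4 = 3
z_4 = 4
w_4 = 2
h_4 = 3
x_5 = 3
y_5 = 8
z_5 = 1
r_5 = 2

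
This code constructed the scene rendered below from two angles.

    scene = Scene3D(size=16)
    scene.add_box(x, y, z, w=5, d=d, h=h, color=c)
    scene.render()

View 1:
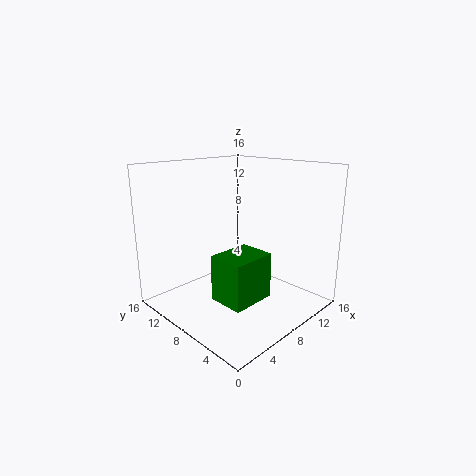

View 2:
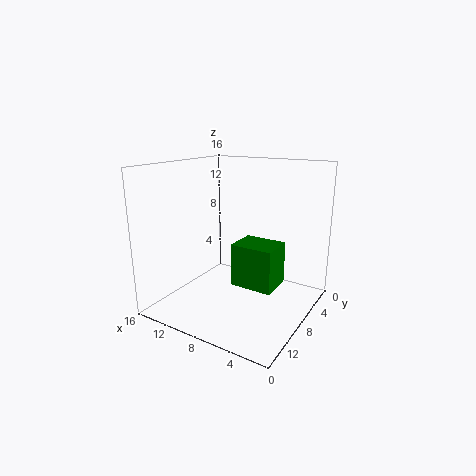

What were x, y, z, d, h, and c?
x = 4
y = 4
z = 2
d = 4
h = 5
c = 'green'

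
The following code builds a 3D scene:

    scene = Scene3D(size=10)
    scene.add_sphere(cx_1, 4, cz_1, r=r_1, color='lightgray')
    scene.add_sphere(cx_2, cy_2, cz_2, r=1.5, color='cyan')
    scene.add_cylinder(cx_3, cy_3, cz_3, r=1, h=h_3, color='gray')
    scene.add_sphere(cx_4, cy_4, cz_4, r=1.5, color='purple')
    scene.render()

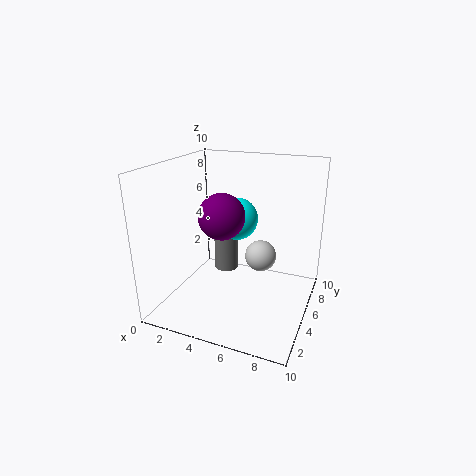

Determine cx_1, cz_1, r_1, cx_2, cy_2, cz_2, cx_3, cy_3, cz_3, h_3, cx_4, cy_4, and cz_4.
cx_1 = 7
cz_1 = 4.5
r_1 = 1
cx_2 = 4.5
cy_2 = 6
cz_2 = 6
cx_3 = 2.5
cy_3 = 8.5
cz_3 = 0.5
h_3 = 5
cx_4 = 4.5
cy_4 = 3.5
cz_4 = 7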